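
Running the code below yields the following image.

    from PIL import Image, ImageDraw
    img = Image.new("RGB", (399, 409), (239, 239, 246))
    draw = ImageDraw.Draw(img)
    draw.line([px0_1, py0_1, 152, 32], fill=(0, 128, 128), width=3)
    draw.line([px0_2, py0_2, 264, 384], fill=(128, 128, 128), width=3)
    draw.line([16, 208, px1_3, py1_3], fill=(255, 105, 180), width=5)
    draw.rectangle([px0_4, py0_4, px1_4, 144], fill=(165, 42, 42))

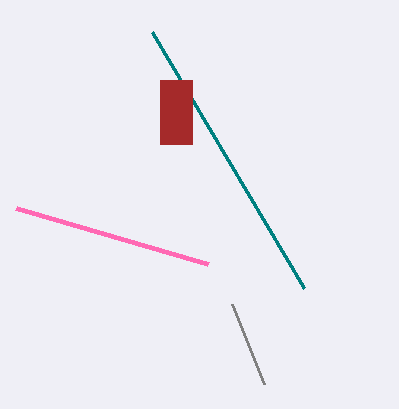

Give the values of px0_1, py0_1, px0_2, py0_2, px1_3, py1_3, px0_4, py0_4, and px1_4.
px0_1 = 304; py0_1 = 288; px0_2 = 232; py0_2 = 304; px1_3 = 208; py1_3 = 264; px0_4 = 160; py0_4 = 80; px1_4 = 192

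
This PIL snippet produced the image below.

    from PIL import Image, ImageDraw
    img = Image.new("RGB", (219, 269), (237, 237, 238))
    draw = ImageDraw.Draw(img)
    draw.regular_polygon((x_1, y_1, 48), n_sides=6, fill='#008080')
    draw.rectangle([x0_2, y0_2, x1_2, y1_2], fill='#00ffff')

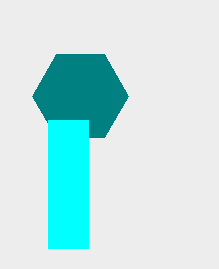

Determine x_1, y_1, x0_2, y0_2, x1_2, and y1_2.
x_1 = 80
y_1 = 96
x0_2 = 48
y0_2 = 120
x1_2 = 88
y1_2 = 248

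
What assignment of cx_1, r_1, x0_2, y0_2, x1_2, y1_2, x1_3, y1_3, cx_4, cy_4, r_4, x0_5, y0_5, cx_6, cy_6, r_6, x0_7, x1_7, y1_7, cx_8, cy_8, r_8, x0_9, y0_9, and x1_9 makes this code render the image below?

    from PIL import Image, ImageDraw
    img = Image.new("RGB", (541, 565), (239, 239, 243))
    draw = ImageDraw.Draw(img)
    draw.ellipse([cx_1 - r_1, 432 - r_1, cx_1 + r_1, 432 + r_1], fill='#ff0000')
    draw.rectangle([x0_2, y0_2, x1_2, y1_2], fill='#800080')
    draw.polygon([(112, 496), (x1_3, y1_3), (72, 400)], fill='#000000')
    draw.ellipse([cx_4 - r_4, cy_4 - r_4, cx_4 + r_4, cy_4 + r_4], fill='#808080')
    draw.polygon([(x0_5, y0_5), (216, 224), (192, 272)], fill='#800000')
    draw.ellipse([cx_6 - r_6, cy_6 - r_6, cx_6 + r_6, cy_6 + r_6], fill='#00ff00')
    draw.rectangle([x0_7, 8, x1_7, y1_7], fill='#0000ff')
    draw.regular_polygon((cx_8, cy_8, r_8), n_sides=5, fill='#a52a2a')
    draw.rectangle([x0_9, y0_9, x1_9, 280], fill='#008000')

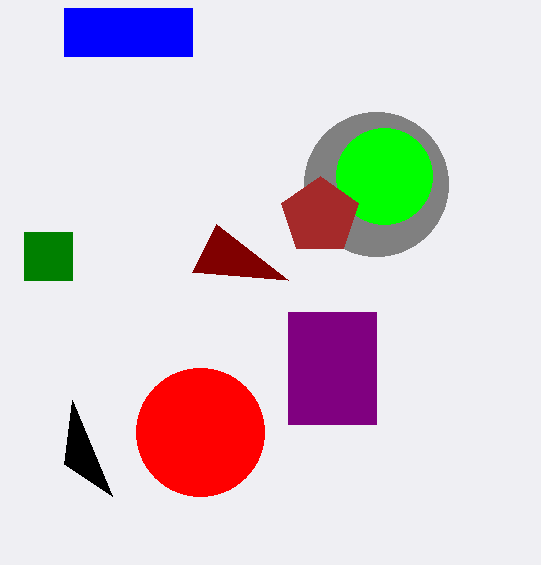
cx_1 = 200, r_1 = 64, x0_2 = 288, y0_2 = 312, x1_2 = 376, y1_2 = 424, x1_3 = 64, y1_3 = 464, cx_4 = 376, cy_4 = 184, r_4 = 72, x0_5 = 288, y0_5 = 280, cx_6 = 384, cy_6 = 176, r_6 = 48, x0_7 = 64, x1_7 = 192, y1_7 = 56, cx_8 = 320, cy_8 = 216, r_8 = 40, x0_9 = 24, y0_9 = 232, x1_9 = 72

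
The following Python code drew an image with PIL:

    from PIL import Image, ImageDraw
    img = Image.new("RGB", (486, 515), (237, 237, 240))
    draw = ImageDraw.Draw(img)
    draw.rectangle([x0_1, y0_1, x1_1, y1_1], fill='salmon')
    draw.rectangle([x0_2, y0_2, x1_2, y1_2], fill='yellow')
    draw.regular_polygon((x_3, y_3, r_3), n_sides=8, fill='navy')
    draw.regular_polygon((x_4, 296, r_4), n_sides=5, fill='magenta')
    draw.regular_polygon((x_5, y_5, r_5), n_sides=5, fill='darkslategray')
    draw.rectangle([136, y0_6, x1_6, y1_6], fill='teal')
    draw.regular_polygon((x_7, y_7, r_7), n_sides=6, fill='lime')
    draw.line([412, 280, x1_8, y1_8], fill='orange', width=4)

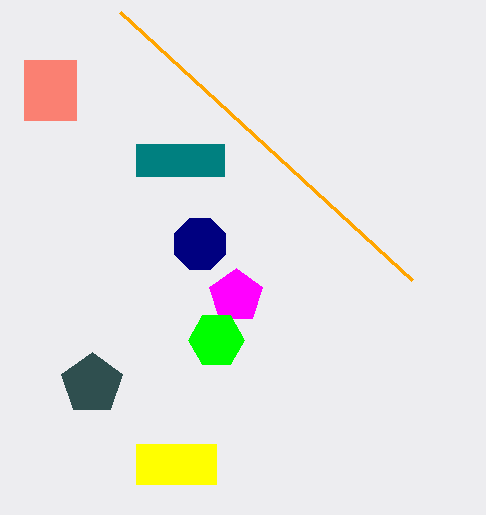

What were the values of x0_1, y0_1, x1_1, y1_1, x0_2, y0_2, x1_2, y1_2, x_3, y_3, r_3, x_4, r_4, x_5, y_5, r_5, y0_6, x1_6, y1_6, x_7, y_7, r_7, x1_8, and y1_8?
x0_1 = 24
y0_1 = 60
x1_1 = 76
y1_1 = 120
x0_2 = 136
y0_2 = 444
x1_2 = 216
y1_2 = 484
x_3 = 200
y_3 = 244
r_3 = 28
x_4 = 236
r_4 = 28
x_5 = 92
y_5 = 384
r_5 = 32
y0_6 = 144
x1_6 = 224
y1_6 = 176
x_7 = 216
y_7 = 340
r_7 = 28
x1_8 = 120
y1_8 = 12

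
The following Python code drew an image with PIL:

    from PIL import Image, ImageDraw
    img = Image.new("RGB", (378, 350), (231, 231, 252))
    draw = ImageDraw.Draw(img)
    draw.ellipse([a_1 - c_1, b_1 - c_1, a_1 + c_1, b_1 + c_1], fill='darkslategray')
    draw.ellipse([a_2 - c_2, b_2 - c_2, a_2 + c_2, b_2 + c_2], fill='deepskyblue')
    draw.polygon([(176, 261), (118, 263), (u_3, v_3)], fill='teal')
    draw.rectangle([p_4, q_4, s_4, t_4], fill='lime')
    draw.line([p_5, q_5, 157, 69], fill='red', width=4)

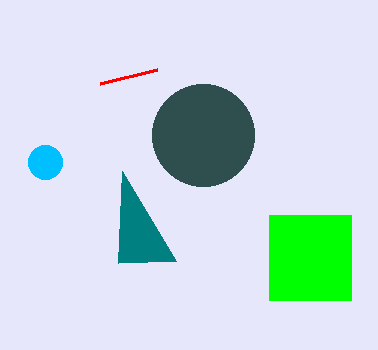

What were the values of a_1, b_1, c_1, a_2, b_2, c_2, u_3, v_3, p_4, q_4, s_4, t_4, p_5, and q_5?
a_1 = 203; b_1 = 135; c_1 = 51; a_2 = 45; b_2 = 162; c_2 = 17; u_3 = 122; v_3 = 171; p_4 = 269; q_4 = 215; s_4 = 351; t_4 = 300; p_5 = 100; q_5 = 83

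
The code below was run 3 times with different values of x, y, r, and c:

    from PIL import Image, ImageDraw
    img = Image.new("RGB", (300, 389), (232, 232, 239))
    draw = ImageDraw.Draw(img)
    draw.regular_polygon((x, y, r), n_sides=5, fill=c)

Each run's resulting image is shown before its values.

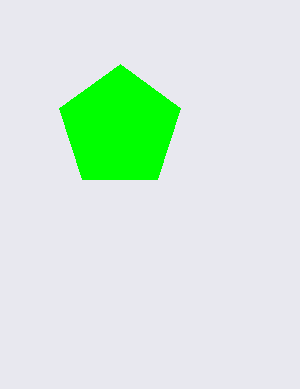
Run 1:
x = 120, y = 128, r = 64, c = 'lime'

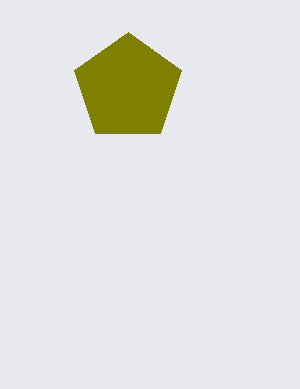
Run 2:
x = 128; y = 88; r = 56; c = 'olive'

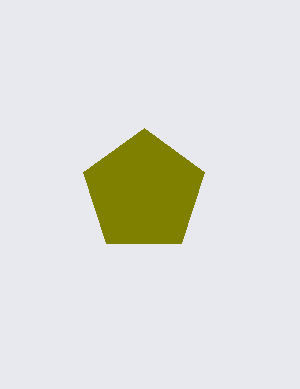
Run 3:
x = 144
y = 192
r = 64
c = 'olive'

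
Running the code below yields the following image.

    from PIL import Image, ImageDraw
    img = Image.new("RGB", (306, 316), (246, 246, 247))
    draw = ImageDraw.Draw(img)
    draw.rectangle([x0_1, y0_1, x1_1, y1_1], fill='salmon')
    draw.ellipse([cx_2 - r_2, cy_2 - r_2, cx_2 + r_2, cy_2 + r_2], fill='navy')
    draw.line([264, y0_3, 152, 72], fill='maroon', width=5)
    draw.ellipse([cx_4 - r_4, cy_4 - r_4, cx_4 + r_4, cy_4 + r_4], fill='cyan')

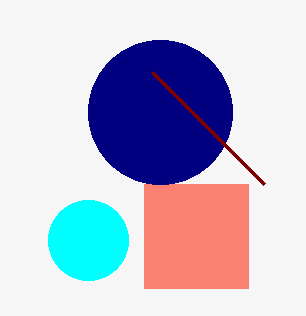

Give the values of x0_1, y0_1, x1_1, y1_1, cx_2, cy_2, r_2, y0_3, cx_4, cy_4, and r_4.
x0_1 = 144, y0_1 = 184, x1_1 = 248, y1_1 = 288, cx_2 = 160, cy_2 = 112, r_2 = 72, y0_3 = 184, cx_4 = 88, cy_4 = 240, r_4 = 40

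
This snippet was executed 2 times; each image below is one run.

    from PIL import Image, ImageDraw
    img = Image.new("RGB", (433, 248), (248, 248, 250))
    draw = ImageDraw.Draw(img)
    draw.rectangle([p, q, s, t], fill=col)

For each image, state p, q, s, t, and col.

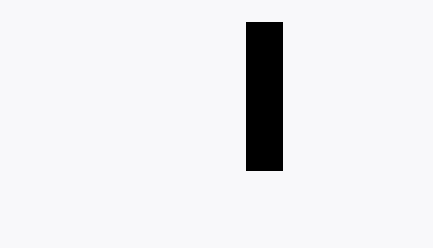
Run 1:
p = 246; q = 22; s = 282; t = 170; col = 'black'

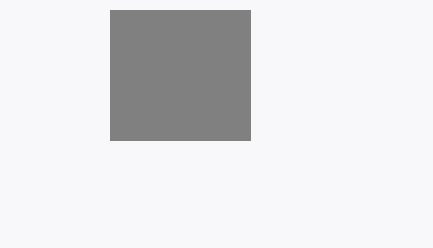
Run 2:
p = 110
q = 10
s = 250
t = 140
col = 'gray'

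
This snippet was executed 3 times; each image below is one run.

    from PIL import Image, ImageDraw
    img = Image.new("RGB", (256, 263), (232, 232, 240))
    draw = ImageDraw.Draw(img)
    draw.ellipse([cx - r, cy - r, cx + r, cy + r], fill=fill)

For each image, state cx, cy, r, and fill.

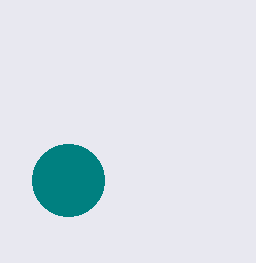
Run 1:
cx = 68, cy = 180, r = 36, fill = 'teal'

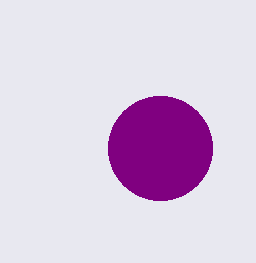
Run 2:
cx = 160; cy = 148; r = 52; fill = 'purple'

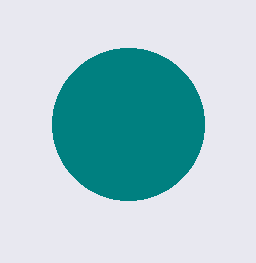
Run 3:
cx = 128
cy = 124
r = 76
fill = 'teal'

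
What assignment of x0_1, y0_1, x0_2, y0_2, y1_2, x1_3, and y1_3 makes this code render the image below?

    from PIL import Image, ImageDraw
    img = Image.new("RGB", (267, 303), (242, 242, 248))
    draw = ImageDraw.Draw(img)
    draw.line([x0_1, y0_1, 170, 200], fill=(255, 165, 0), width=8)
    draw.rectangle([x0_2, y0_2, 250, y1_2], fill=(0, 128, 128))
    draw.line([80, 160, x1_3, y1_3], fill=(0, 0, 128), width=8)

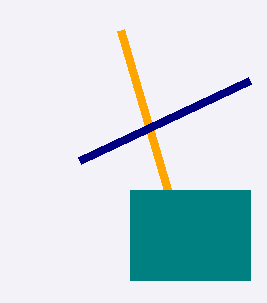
x0_1 = 120, y0_1 = 30, x0_2 = 130, y0_2 = 190, y1_2 = 280, x1_3 = 250, y1_3 = 80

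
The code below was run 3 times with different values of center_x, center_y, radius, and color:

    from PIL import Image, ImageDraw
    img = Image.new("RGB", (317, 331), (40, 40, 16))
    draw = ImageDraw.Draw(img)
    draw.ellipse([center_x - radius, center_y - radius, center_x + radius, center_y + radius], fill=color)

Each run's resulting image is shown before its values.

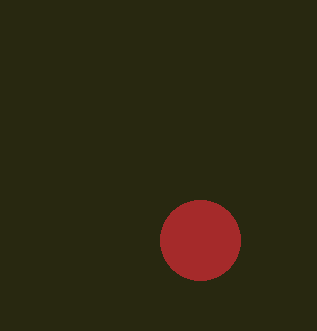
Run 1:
center_x = 200
center_y = 240
radius = 40
color = 'brown'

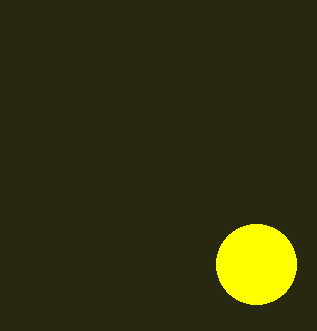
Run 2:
center_x = 256, center_y = 264, radius = 40, color = 'yellow'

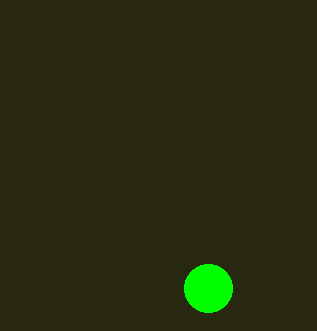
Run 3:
center_x = 208; center_y = 288; radius = 24; color = 'lime'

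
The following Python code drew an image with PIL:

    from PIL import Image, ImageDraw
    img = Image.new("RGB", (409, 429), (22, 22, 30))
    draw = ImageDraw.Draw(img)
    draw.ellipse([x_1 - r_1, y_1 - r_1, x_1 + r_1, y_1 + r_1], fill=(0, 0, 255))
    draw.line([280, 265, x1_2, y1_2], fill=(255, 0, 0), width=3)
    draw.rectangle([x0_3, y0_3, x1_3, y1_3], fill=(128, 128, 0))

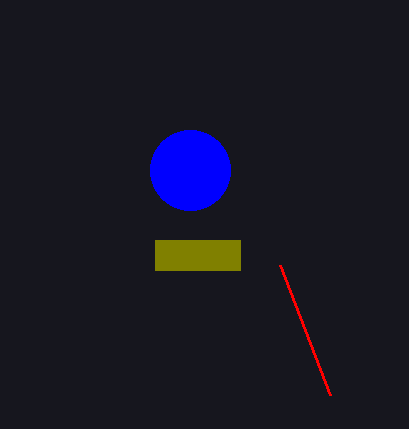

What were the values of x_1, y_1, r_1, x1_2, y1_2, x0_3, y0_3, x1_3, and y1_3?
x_1 = 190
y_1 = 170
r_1 = 40
x1_2 = 330
y1_2 = 395
x0_3 = 155
y0_3 = 240
x1_3 = 240
y1_3 = 270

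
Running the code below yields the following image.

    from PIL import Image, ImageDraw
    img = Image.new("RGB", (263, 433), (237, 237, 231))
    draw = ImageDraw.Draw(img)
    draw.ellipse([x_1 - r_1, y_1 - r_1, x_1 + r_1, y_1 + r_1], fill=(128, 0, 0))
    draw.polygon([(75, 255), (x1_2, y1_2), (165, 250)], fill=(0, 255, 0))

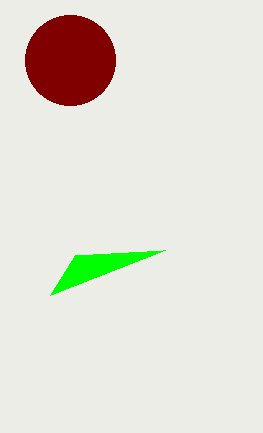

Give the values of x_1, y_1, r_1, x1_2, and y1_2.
x_1 = 70
y_1 = 60
r_1 = 45
x1_2 = 50
y1_2 = 295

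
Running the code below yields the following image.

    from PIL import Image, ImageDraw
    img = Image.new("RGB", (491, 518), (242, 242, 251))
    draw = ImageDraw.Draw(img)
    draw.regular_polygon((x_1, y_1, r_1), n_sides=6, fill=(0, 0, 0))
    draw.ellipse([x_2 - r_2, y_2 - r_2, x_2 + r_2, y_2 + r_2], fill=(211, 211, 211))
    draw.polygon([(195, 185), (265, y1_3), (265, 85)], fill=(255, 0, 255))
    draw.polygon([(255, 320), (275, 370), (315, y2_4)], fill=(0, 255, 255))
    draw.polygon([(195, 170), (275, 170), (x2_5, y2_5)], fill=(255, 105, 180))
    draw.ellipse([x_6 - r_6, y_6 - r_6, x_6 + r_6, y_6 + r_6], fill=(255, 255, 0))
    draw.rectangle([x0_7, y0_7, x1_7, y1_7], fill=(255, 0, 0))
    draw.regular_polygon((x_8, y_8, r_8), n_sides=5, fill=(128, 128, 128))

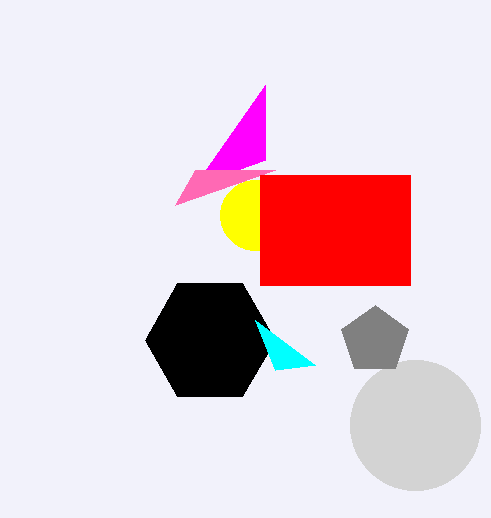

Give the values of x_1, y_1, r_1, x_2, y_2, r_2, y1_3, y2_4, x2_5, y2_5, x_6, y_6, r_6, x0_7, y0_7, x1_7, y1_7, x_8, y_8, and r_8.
x_1 = 210
y_1 = 340
r_1 = 65
x_2 = 415
y_2 = 425
r_2 = 65
y1_3 = 160
y2_4 = 365
x2_5 = 175
y2_5 = 205
x_6 = 255
y_6 = 215
r_6 = 35
x0_7 = 260
y0_7 = 175
x1_7 = 410
y1_7 = 285
x_8 = 375
y_8 = 340
r_8 = 35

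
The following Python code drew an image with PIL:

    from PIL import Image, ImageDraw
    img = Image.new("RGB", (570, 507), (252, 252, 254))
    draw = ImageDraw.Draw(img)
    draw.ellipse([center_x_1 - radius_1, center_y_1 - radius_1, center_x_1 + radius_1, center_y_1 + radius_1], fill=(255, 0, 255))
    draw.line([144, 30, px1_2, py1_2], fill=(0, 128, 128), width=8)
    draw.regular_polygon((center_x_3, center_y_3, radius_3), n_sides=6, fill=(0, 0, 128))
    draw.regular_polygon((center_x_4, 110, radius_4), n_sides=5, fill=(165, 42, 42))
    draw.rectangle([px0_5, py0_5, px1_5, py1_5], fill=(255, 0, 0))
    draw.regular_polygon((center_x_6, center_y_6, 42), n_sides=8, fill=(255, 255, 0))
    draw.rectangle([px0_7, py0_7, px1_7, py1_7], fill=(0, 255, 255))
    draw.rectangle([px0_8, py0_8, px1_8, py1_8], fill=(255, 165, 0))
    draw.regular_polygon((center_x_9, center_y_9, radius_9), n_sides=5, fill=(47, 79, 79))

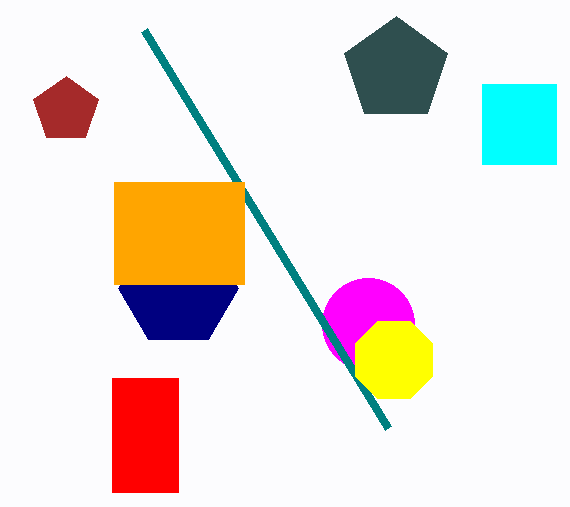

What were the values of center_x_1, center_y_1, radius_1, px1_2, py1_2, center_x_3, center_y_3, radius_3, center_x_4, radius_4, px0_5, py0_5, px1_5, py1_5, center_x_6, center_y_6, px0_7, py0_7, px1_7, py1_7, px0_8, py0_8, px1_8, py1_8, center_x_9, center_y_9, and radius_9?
center_x_1 = 368, center_y_1 = 324, radius_1 = 46, px1_2 = 388, py1_2 = 428, center_x_3 = 178, center_y_3 = 288, radius_3 = 60, center_x_4 = 66, radius_4 = 34, px0_5 = 112, py0_5 = 378, px1_5 = 178, py1_5 = 492, center_x_6 = 394, center_y_6 = 360, px0_7 = 482, py0_7 = 84, px1_7 = 556, py1_7 = 164, px0_8 = 114, py0_8 = 182, px1_8 = 244, py1_8 = 284, center_x_9 = 396, center_y_9 = 70, radius_9 = 54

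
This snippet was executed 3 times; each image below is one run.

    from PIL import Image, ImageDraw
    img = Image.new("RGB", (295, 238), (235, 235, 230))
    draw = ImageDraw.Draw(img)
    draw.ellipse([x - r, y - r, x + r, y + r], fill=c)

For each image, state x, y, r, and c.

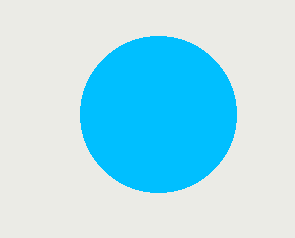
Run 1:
x = 158; y = 114; r = 78; c = 'deepskyblue'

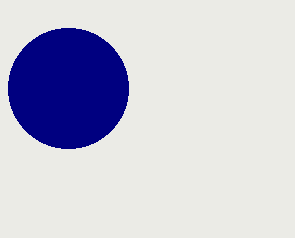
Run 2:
x = 68; y = 88; r = 60; c = 'navy'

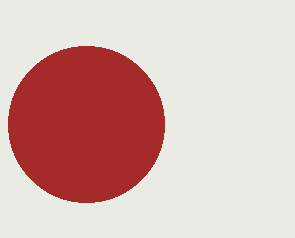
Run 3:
x = 86, y = 124, r = 78, c = 'brown'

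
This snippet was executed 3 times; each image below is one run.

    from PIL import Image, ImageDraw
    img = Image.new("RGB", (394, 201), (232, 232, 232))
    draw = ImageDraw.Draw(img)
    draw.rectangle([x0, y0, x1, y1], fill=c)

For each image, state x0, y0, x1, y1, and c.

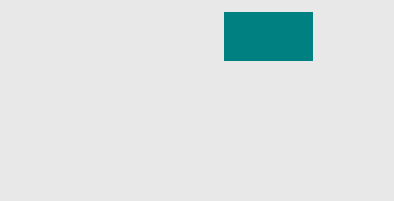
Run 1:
x0 = 224; y0 = 12; x1 = 312; y1 = 60; c = 'teal'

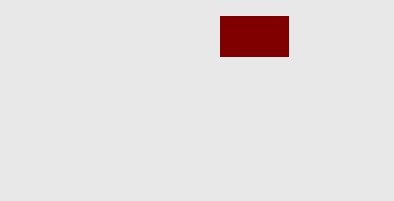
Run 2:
x0 = 220
y0 = 16
x1 = 288
y1 = 56
c = 'maroon'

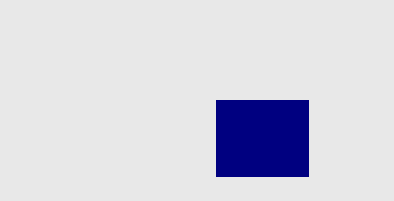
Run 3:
x0 = 216; y0 = 100; x1 = 308; y1 = 176; c = 'navy'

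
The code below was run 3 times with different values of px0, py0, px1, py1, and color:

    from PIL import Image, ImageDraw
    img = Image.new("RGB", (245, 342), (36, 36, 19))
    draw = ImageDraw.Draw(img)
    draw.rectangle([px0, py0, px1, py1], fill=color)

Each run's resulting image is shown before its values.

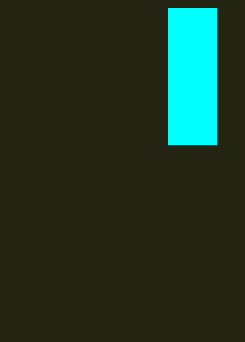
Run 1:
px0 = 168; py0 = 8; px1 = 216; py1 = 144; color = 'cyan'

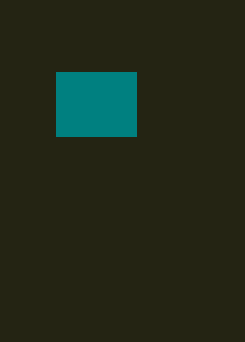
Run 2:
px0 = 56, py0 = 72, px1 = 136, py1 = 136, color = 'teal'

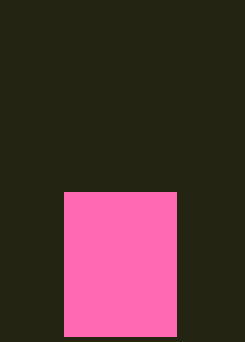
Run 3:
px0 = 64
py0 = 192
px1 = 176
py1 = 336
color = 'hotpink'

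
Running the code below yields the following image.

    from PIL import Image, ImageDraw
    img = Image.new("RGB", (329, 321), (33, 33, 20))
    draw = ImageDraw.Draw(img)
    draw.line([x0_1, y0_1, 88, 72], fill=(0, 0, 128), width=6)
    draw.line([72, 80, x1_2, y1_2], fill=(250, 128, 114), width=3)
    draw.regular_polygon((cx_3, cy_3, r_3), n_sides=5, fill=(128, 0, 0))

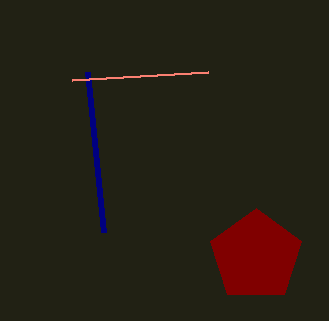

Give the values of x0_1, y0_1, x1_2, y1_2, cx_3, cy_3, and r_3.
x0_1 = 104; y0_1 = 232; x1_2 = 208; y1_2 = 72; cx_3 = 256; cy_3 = 256; r_3 = 48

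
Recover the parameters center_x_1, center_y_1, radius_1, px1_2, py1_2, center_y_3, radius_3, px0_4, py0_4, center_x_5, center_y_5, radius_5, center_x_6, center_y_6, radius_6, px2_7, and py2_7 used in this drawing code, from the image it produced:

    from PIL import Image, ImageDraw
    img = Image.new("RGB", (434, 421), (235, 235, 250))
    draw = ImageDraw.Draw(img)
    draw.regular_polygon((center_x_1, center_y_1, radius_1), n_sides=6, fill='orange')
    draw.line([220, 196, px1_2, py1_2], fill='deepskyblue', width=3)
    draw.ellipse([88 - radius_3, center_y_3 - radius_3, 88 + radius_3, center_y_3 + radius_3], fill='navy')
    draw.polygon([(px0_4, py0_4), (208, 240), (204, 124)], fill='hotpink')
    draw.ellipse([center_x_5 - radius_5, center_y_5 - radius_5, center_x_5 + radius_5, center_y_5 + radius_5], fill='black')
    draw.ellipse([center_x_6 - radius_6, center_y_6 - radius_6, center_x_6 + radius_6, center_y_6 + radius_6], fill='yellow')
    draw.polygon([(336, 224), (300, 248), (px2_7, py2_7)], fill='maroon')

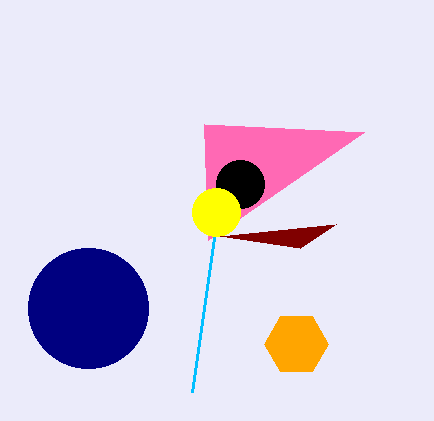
center_x_1 = 296; center_y_1 = 344; radius_1 = 32; px1_2 = 192; py1_2 = 392; center_y_3 = 308; radius_3 = 60; px0_4 = 364; py0_4 = 132; center_x_5 = 240; center_y_5 = 184; radius_5 = 24; center_x_6 = 216; center_y_6 = 212; radius_6 = 24; px2_7 = 220; py2_7 = 236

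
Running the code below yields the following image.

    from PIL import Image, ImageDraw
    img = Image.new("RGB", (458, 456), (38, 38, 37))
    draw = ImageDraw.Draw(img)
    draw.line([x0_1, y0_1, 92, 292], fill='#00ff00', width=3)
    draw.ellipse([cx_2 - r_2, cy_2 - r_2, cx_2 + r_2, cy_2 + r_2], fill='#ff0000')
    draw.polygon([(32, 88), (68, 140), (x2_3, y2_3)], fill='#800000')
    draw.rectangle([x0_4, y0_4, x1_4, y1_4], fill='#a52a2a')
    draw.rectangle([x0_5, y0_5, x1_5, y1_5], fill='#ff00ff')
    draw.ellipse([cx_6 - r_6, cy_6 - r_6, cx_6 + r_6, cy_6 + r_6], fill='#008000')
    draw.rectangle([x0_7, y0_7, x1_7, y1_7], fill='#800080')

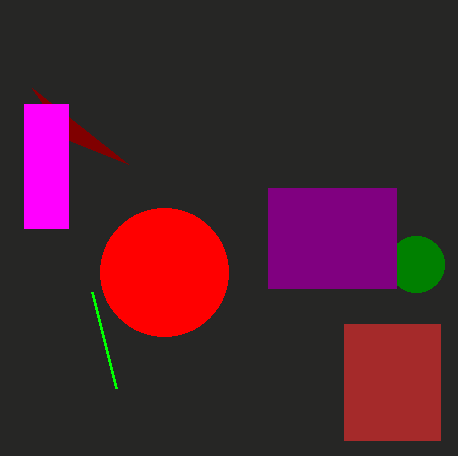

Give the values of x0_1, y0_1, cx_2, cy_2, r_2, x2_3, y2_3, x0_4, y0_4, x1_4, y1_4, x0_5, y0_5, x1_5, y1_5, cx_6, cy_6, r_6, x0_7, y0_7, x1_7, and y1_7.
x0_1 = 116; y0_1 = 388; cx_2 = 164; cy_2 = 272; r_2 = 64; x2_3 = 128; y2_3 = 164; x0_4 = 344; y0_4 = 324; x1_4 = 440; y1_4 = 440; x0_5 = 24; y0_5 = 104; x1_5 = 68; y1_5 = 228; cx_6 = 416; cy_6 = 264; r_6 = 28; x0_7 = 268; y0_7 = 188; x1_7 = 396; y1_7 = 288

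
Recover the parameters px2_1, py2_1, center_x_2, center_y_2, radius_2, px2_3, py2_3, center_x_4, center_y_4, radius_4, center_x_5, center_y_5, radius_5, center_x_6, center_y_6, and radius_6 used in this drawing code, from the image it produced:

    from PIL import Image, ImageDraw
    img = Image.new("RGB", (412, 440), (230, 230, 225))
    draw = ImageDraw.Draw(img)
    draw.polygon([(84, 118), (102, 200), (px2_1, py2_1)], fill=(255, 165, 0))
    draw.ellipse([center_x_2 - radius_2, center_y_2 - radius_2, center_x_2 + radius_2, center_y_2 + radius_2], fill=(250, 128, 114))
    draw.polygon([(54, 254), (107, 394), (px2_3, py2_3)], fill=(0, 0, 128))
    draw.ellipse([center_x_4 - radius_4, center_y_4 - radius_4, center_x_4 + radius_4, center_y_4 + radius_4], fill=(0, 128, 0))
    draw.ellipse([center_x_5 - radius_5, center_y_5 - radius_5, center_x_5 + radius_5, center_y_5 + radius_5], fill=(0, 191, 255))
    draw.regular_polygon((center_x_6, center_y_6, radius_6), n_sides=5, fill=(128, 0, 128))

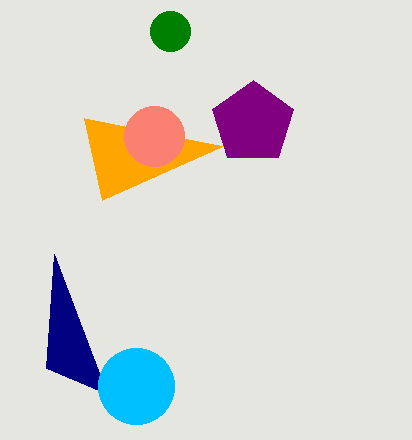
px2_1 = 223; py2_1 = 146; center_x_2 = 154; center_y_2 = 136; radius_2 = 30; px2_3 = 46; py2_3 = 368; center_x_4 = 170; center_y_4 = 31; radius_4 = 20; center_x_5 = 136; center_y_5 = 386; radius_5 = 38; center_x_6 = 253; center_y_6 = 123; radius_6 = 43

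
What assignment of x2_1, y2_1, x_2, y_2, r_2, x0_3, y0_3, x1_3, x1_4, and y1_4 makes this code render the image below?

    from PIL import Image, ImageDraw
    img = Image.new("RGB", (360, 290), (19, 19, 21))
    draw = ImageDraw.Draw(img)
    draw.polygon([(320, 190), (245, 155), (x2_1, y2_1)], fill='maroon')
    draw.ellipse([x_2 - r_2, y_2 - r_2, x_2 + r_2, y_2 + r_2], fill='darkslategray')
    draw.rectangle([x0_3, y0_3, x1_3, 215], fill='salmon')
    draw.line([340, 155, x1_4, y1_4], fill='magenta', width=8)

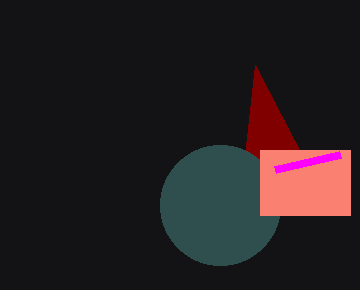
x2_1 = 255
y2_1 = 65
x_2 = 220
y_2 = 205
r_2 = 60
x0_3 = 260
y0_3 = 150
x1_3 = 350
x1_4 = 275
y1_4 = 170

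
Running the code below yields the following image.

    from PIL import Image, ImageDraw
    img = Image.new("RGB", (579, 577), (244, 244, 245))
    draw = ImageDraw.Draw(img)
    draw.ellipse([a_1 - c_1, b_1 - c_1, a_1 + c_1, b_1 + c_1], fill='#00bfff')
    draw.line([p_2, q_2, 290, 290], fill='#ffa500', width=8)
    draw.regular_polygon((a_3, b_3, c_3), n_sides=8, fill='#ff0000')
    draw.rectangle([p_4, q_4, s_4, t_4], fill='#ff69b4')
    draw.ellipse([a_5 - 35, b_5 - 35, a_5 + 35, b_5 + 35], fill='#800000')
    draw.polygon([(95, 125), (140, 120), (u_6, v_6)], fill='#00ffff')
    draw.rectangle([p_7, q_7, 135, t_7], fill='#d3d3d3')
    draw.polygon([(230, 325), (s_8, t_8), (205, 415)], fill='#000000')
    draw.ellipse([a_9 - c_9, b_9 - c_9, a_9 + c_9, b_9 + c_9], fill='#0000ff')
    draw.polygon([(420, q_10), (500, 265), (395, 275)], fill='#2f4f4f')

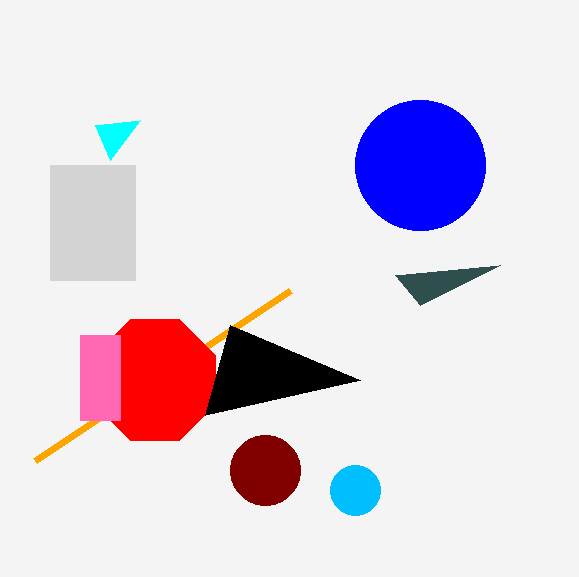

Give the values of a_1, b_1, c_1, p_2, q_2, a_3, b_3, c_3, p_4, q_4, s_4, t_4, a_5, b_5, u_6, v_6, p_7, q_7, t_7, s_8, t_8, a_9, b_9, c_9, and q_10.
a_1 = 355
b_1 = 490
c_1 = 25
p_2 = 35
q_2 = 460
a_3 = 155
b_3 = 380
c_3 = 65
p_4 = 80
q_4 = 335
s_4 = 120
t_4 = 420
a_5 = 265
b_5 = 470
u_6 = 110
v_6 = 160
p_7 = 50
q_7 = 165
t_7 = 280
s_8 = 360
t_8 = 380
a_9 = 420
b_9 = 165
c_9 = 65
q_10 = 305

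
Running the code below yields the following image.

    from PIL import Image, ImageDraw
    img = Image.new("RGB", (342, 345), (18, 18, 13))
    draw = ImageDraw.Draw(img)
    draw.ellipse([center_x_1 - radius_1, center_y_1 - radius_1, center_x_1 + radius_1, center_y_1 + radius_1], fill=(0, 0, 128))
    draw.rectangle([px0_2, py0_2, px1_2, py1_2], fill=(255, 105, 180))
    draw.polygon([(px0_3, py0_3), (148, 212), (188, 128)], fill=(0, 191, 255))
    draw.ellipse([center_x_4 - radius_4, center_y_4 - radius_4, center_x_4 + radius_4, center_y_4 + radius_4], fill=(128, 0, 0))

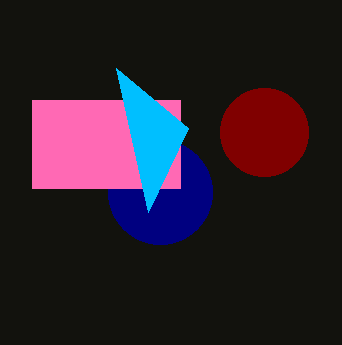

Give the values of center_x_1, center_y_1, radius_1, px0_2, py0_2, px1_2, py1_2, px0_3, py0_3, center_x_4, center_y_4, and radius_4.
center_x_1 = 160, center_y_1 = 192, radius_1 = 52, px0_2 = 32, py0_2 = 100, px1_2 = 180, py1_2 = 188, px0_3 = 116, py0_3 = 68, center_x_4 = 264, center_y_4 = 132, radius_4 = 44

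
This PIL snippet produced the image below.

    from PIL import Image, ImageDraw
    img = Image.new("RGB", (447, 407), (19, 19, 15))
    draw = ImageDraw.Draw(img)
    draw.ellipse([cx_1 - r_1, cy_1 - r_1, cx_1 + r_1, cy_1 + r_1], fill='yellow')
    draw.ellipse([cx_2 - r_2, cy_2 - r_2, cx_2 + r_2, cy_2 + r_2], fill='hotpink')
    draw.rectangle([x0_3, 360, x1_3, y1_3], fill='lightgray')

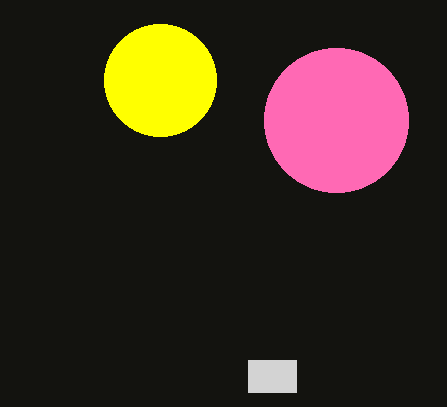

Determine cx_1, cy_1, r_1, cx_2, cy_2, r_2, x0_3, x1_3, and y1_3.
cx_1 = 160, cy_1 = 80, r_1 = 56, cx_2 = 336, cy_2 = 120, r_2 = 72, x0_3 = 248, x1_3 = 296, y1_3 = 392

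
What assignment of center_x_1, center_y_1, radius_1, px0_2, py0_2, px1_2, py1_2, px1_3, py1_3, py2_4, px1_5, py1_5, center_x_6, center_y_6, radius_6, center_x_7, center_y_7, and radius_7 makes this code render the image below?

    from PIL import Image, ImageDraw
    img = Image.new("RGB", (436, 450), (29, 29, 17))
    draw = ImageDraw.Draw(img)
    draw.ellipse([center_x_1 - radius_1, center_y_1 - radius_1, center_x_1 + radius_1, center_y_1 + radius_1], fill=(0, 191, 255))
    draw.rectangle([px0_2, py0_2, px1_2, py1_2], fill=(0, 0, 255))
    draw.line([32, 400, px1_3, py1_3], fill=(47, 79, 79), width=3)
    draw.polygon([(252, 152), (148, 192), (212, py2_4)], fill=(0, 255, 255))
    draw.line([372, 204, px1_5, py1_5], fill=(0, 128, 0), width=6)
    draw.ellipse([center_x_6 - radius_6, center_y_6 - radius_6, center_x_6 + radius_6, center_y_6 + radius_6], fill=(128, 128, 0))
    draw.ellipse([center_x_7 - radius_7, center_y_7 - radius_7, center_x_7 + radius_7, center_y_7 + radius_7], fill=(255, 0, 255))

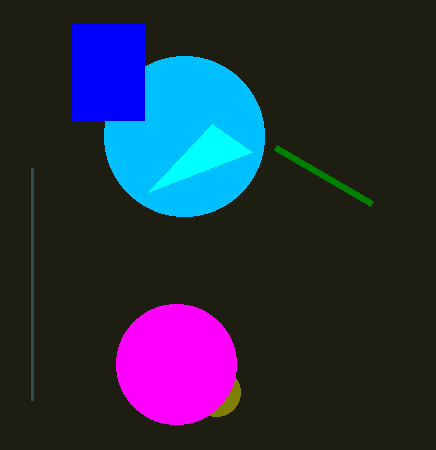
center_x_1 = 184
center_y_1 = 136
radius_1 = 80
px0_2 = 72
py0_2 = 24
px1_2 = 144
py1_2 = 120
px1_3 = 32
py1_3 = 168
py2_4 = 124
px1_5 = 276
py1_5 = 148
center_x_6 = 216
center_y_6 = 392
radius_6 = 24
center_x_7 = 176
center_y_7 = 364
radius_7 = 60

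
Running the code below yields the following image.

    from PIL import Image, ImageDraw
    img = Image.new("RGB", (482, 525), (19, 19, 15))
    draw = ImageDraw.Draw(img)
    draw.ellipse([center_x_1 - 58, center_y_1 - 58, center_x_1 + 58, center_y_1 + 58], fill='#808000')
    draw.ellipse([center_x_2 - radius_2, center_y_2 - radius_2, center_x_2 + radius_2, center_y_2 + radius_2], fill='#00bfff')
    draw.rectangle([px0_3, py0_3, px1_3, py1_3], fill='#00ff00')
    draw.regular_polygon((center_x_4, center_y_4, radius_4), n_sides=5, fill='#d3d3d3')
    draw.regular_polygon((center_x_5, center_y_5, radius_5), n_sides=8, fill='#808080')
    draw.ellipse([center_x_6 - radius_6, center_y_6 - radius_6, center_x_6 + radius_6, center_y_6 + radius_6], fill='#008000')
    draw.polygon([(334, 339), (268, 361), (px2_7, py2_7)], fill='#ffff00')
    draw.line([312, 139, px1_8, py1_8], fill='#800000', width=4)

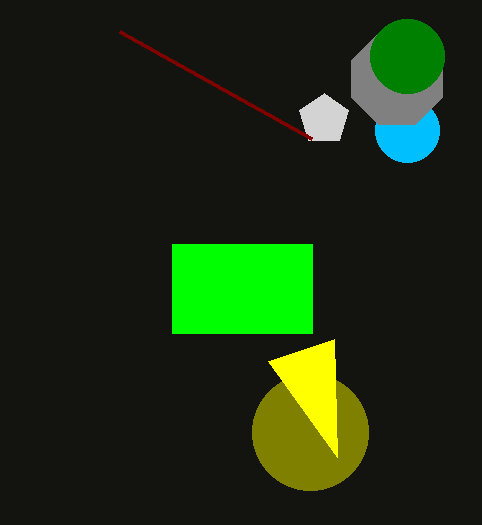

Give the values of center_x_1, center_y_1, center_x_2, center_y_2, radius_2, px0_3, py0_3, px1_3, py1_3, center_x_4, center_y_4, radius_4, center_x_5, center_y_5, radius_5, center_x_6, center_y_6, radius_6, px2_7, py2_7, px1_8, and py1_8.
center_x_1 = 310; center_y_1 = 432; center_x_2 = 407; center_y_2 = 130; radius_2 = 32; px0_3 = 172; py0_3 = 244; px1_3 = 312; py1_3 = 333; center_x_4 = 324; center_y_4 = 119; radius_4 = 26; center_x_5 = 397; center_y_5 = 79; radius_5 = 49; center_x_6 = 407; center_y_6 = 56; radius_6 = 37; px2_7 = 337; py2_7 = 457; px1_8 = 120; py1_8 = 32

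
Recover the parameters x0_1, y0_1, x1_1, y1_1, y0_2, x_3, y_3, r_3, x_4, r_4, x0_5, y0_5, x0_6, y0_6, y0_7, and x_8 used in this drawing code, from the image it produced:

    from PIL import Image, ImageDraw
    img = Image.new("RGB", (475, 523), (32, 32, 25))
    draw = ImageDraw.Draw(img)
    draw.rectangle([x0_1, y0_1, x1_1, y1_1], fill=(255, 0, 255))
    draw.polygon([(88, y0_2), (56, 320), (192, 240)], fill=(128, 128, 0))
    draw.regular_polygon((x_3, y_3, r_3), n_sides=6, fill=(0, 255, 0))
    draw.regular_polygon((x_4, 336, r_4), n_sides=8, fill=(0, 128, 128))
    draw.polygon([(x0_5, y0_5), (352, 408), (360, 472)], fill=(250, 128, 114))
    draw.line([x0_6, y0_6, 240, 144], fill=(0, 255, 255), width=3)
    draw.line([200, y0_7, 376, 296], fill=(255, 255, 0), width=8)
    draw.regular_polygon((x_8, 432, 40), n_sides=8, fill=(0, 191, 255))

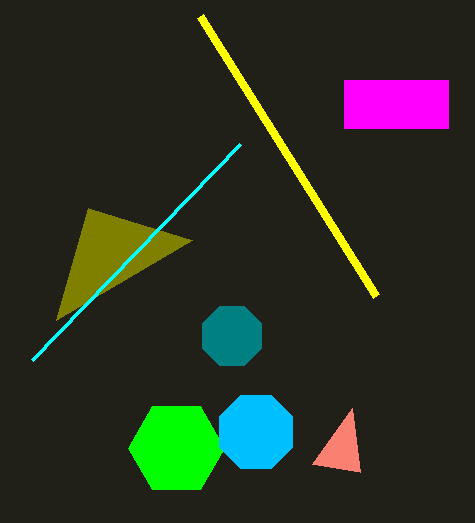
x0_1 = 344; y0_1 = 80; x1_1 = 448; y1_1 = 128; y0_2 = 208; x_3 = 176; y_3 = 448; r_3 = 48; x_4 = 232; r_4 = 32; x0_5 = 312; y0_5 = 464; x0_6 = 32; y0_6 = 360; y0_7 = 16; x_8 = 256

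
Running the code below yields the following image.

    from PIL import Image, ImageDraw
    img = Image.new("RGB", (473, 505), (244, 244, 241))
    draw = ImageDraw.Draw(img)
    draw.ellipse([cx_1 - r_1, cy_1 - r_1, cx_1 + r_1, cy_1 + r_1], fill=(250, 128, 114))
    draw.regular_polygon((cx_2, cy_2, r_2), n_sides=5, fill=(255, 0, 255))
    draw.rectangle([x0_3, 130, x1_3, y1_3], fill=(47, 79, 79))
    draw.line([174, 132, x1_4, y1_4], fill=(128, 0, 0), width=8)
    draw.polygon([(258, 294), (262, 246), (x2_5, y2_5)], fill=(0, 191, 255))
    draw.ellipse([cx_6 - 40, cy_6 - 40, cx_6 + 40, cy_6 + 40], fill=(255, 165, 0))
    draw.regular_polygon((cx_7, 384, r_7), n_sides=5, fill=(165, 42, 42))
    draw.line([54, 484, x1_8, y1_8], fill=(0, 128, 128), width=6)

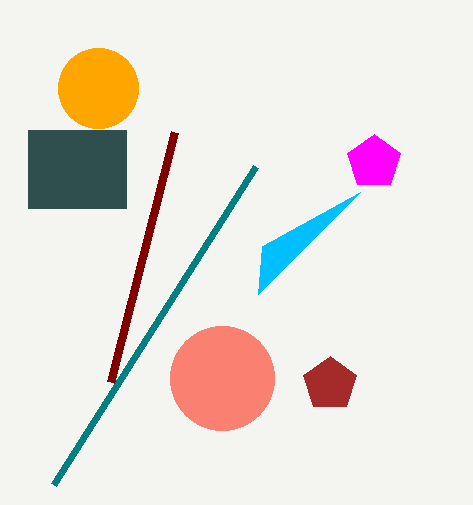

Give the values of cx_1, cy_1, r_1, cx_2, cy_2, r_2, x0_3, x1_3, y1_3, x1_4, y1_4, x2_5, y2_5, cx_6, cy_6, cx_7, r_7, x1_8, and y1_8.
cx_1 = 222
cy_1 = 378
r_1 = 52
cx_2 = 374
cy_2 = 162
r_2 = 28
x0_3 = 28
x1_3 = 126
y1_3 = 208
x1_4 = 110
y1_4 = 382
x2_5 = 360
y2_5 = 192
cx_6 = 98
cy_6 = 88
cx_7 = 330
r_7 = 28
x1_8 = 256
y1_8 = 166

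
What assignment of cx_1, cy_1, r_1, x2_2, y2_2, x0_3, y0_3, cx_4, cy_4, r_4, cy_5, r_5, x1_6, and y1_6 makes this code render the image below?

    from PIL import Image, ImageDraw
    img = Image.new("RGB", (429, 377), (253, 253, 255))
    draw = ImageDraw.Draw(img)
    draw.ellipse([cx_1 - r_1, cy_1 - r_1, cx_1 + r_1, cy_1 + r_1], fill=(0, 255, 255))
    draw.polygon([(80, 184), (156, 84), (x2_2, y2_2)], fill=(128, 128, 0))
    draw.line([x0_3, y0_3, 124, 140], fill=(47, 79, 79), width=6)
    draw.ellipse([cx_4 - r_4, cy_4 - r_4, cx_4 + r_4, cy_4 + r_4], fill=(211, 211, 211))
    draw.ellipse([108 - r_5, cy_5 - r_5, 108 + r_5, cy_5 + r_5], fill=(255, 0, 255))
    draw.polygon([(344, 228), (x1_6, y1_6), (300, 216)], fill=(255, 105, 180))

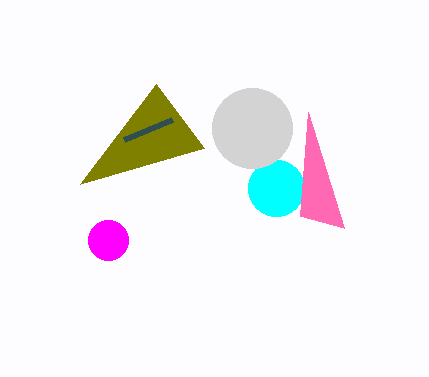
cx_1 = 276; cy_1 = 188; r_1 = 28; x2_2 = 204; y2_2 = 148; x0_3 = 172; y0_3 = 120; cx_4 = 252; cy_4 = 128; r_4 = 40; cy_5 = 240; r_5 = 20; x1_6 = 308; y1_6 = 112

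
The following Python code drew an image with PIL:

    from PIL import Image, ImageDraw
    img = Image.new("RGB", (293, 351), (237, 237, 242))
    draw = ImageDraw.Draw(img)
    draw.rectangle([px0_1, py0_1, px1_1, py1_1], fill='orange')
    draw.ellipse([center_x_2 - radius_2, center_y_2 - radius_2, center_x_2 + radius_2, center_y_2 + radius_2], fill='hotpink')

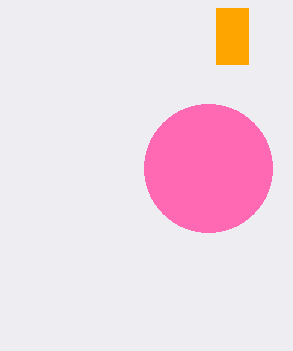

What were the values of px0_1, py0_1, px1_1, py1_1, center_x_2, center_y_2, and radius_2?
px0_1 = 216, py0_1 = 8, px1_1 = 248, py1_1 = 64, center_x_2 = 208, center_y_2 = 168, radius_2 = 64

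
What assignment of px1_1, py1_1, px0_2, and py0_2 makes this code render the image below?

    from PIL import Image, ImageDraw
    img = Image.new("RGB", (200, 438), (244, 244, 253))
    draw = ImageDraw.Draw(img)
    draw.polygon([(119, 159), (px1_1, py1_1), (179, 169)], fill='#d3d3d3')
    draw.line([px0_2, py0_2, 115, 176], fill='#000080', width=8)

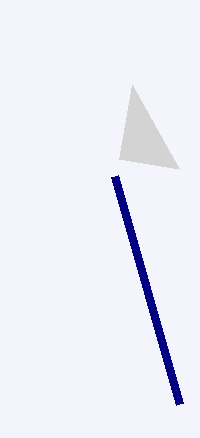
px1_1 = 132
py1_1 = 85
px0_2 = 180
py0_2 = 404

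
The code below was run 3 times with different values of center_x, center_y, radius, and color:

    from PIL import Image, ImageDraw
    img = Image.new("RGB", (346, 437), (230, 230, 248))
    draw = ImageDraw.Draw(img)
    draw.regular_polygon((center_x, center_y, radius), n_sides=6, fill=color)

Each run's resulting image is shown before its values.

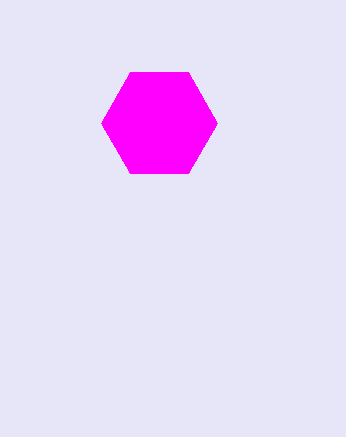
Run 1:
center_x = 159; center_y = 123; radius = 58; color = 'magenta'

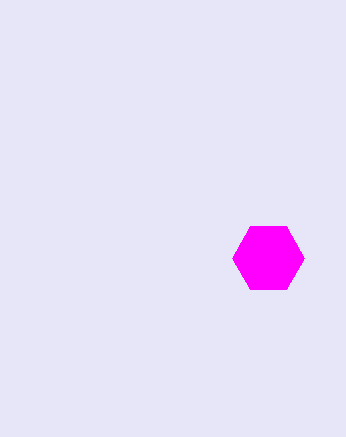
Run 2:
center_x = 268, center_y = 258, radius = 36, color = 'magenta'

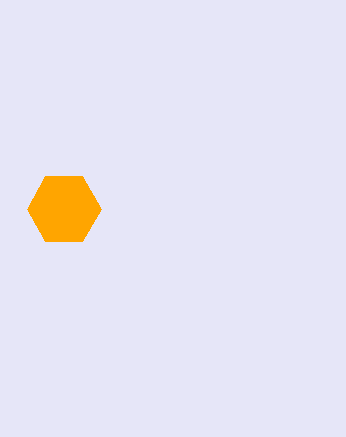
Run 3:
center_x = 64
center_y = 209
radius = 37
color = 'orange'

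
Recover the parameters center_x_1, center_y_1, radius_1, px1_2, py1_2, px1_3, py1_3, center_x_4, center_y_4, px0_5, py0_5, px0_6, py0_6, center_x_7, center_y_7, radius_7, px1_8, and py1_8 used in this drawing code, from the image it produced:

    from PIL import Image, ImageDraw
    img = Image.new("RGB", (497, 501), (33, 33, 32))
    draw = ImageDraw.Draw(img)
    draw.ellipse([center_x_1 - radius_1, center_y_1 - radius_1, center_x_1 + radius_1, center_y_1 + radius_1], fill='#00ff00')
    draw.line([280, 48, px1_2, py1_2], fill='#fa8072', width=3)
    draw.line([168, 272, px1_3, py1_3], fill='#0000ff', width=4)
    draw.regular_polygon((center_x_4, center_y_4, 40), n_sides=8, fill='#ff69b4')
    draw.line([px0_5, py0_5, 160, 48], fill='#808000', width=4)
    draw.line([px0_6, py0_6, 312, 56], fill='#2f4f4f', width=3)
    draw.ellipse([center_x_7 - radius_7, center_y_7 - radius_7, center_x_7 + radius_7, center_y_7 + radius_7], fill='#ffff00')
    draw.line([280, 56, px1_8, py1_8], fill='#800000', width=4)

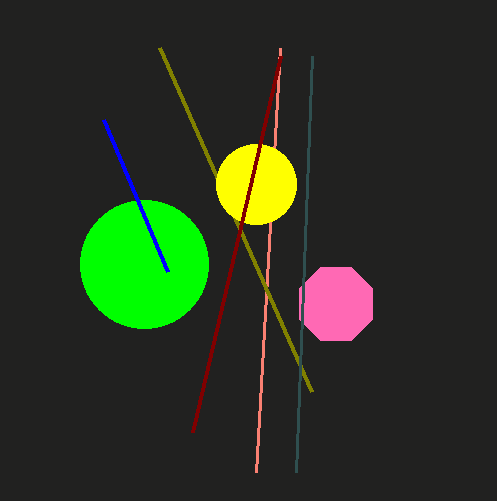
center_x_1 = 144
center_y_1 = 264
radius_1 = 64
px1_2 = 256
py1_2 = 472
px1_3 = 104
py1_3 = 120
center_x_4 = 336
center_y_4 = 304
px0_5 = 312
py0_5 = 392
px0_6 = 296
py0_6 = 472
center_x_7 = 256
center_y_7 = 184
radius_7 = 40
px1_8 = 192
py1_8 = 432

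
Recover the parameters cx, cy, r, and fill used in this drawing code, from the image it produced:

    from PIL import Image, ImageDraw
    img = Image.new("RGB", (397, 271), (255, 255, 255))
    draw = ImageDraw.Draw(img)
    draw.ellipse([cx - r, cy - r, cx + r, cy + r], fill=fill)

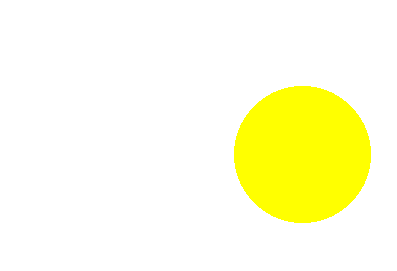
cx = 302
cy = 154
r = 68
fill = 'yellow'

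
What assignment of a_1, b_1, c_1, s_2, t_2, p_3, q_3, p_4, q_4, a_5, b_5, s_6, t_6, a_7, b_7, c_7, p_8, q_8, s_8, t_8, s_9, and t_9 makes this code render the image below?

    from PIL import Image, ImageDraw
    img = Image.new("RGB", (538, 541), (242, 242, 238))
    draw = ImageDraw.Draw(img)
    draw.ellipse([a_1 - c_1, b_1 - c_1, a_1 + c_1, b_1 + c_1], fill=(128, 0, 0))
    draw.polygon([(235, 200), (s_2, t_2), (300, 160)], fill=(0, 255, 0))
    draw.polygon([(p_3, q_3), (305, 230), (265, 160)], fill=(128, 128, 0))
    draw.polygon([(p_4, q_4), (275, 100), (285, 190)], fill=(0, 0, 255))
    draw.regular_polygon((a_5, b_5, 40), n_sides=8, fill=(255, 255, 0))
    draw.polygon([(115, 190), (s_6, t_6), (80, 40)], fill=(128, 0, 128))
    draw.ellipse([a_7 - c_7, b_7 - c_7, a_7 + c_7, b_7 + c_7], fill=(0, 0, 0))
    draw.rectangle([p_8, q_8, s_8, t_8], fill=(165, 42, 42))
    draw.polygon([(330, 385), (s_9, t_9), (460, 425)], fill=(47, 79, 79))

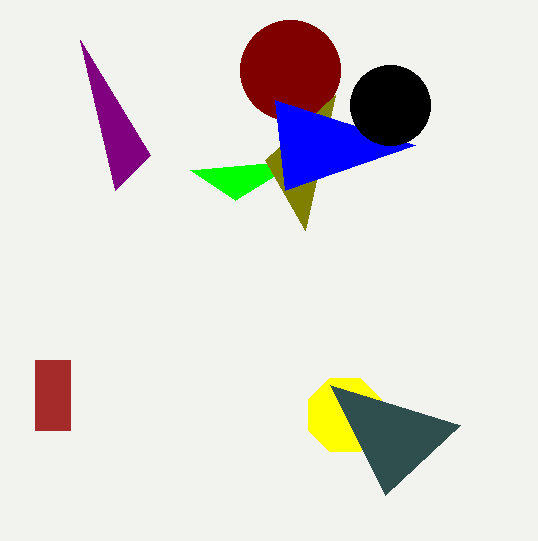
a_1 = 290; b_1 = 70; c_1 = 50; s_2 = 190; t_2 = 170; p_3 = 335; q_3 = 95; p_4 = 415; q_4 = 145; a_5 = 345; b_5 = 415; s_6 = 150; t_6 = 155; a_7 = 390; b_7 = 105; c_7 = 40; p_8 = 35; q_8 = 360; s_8 = 70; t_8 = 430; s_9 = 385; t_9 = 495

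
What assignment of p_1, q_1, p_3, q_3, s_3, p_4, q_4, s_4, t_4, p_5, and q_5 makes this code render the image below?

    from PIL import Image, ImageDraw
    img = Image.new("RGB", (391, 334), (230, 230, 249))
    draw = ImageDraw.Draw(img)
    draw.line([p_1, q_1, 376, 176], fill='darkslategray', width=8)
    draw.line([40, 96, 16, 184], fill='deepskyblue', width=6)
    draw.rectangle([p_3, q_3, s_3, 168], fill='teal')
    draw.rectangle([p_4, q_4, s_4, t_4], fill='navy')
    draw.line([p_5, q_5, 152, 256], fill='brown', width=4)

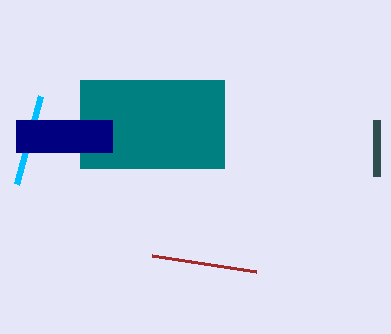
p_1 = 376, q_1 = 120, p_3 = 80, q_3 = 80, s_3 = 224, p_4 = 16, q_4 = 120, s_4 = 112, t_4 = 152, p_5 = 256, q_5 = 272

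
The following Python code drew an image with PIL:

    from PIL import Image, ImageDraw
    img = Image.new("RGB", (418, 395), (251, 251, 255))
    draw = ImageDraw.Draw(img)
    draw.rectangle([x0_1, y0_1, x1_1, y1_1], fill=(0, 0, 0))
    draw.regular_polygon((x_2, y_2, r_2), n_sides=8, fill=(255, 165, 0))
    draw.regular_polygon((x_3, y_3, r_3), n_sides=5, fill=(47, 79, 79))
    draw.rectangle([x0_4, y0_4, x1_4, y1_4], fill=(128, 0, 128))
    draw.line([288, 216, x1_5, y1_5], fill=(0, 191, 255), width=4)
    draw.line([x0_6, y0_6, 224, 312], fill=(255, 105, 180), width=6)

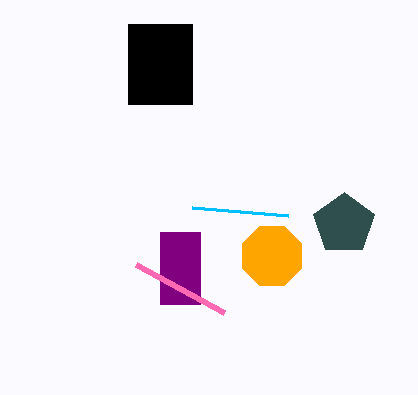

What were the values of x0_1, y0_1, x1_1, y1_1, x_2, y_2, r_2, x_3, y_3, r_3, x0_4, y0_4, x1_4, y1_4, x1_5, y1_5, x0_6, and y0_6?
x0_1 = 128; y0_1 = 24; x1_1 = 192; y1_1 = 104; x_2 = 272; y_2 = 256; r_2 = 32; x_3 = 344; y_3 = 224; r_3 = 32; x0_4 = 160; y0_4 = 232; x1_4 = 200; y1_4 = 304; x1_5 = 192; y1_5 = 208; x0_6 = 136; y0_6 = 264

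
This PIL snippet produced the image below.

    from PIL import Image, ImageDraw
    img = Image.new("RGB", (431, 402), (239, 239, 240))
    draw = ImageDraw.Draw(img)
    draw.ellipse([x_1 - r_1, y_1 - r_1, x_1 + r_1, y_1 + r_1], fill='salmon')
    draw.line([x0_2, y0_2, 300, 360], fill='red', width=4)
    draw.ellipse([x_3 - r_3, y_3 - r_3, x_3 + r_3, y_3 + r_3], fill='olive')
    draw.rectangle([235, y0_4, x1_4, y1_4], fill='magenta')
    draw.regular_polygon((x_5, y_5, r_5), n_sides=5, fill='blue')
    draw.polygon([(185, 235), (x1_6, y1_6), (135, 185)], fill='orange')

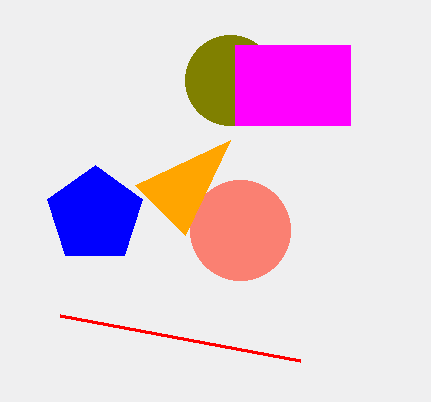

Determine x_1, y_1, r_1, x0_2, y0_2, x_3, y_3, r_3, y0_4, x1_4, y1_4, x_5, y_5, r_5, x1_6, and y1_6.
x_1 = 240; y_1 = 230; r_1 = 50; x0_2 = 60; y0_2 = 315; x_3 = 230; y_3 = 80; r_3 = 45; y0_4 = 45; x1_4 = 350; y1_4 = 125; x_5 = 95; y_5 = 215; r_5 = 50; x1_6 = 230; y1_6 = 140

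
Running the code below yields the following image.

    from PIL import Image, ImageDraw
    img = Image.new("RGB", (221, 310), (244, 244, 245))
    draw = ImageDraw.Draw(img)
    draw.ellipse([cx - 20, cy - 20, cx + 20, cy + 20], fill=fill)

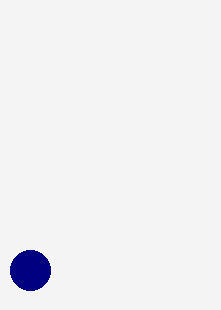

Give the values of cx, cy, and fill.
cx = 30, cy = 270, fill = 'navy'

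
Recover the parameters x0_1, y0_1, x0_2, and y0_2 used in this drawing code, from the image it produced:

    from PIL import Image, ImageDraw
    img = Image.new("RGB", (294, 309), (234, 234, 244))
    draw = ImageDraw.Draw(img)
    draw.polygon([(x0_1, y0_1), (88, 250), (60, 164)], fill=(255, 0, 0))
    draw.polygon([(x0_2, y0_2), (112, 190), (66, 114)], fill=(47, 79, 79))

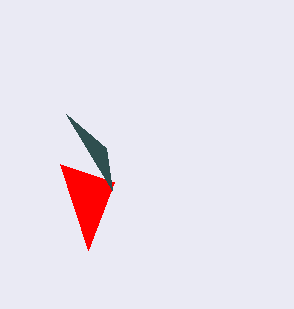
x0_1 = 114; y0_1 = 182; x0_2 = 106; y0_2 = 148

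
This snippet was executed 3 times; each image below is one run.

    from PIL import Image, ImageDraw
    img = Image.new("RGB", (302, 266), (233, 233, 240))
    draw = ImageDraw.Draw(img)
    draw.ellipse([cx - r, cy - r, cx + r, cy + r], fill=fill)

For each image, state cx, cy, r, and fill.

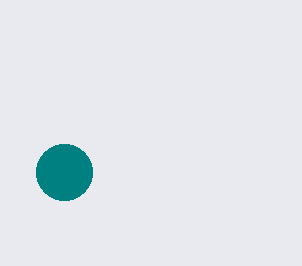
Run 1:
cx = 64
cy = 172
r = 28
fill = 'teal'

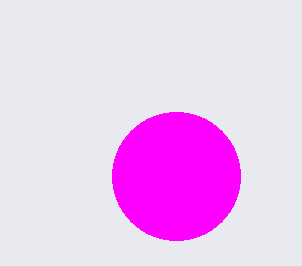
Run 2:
cx = 176; cy = 176; r = 64; fill = 'magenta'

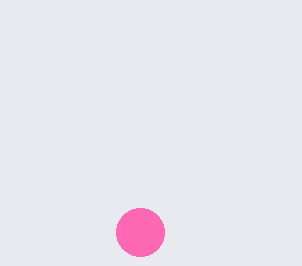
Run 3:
cx = 140
cy = 232
r = 24
fill = 'hotpink'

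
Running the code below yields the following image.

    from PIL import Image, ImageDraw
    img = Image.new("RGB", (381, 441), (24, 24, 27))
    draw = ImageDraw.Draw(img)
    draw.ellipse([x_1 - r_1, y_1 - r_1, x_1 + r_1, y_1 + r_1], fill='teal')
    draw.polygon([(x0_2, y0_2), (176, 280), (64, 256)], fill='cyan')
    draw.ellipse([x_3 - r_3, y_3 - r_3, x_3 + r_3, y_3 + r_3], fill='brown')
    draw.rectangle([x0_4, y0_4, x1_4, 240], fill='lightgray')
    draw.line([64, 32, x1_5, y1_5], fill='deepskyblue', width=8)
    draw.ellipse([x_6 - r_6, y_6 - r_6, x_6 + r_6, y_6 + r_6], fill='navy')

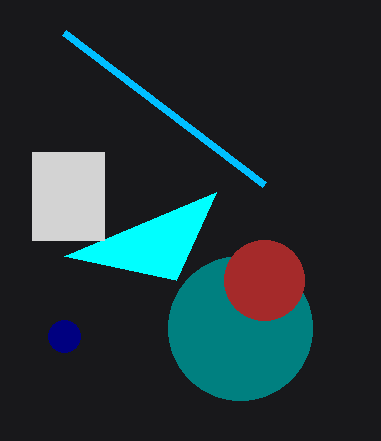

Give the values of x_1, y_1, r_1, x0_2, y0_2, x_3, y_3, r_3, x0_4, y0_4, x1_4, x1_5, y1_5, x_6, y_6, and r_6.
x_1 = 240
y_1 = 328
r_1 = 72
x0_2 = 216
y0_2 = 192
x_3 = 264
y_3 = 280
r_3 = 40
x0_4 = 32
y0_4 = 152
x1_4 = 104
x1_5 = 264
y1_5 = 184
x_6 = 64
y_6 = 336
r_6 = 16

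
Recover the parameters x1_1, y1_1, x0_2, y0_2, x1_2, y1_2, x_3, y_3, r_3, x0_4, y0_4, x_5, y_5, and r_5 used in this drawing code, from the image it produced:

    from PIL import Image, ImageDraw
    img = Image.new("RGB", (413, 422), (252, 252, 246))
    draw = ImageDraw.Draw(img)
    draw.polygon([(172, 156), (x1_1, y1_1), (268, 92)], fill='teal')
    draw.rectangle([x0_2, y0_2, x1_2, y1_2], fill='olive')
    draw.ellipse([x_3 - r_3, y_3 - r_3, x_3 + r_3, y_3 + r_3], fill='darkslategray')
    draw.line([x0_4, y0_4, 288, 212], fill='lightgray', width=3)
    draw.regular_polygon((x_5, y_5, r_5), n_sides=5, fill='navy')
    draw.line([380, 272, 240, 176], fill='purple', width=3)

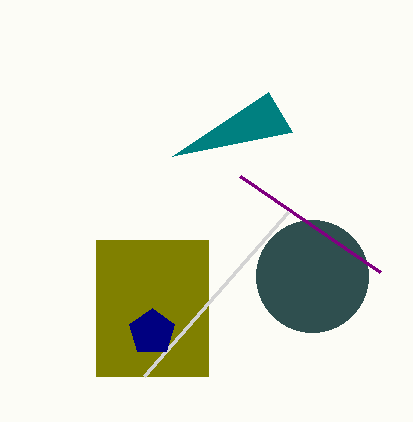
x1_1 = 292, y1_1 = 132, x0_2 = 96, y0_2 = 240, x1_2 = 208, y1_2 = 376, x_3 = 312, y_3 = 276, r_3 = 56, x0_4 = 144, y0_4 = 376, x_5 = 152, y_5 = 332, r_5 = 24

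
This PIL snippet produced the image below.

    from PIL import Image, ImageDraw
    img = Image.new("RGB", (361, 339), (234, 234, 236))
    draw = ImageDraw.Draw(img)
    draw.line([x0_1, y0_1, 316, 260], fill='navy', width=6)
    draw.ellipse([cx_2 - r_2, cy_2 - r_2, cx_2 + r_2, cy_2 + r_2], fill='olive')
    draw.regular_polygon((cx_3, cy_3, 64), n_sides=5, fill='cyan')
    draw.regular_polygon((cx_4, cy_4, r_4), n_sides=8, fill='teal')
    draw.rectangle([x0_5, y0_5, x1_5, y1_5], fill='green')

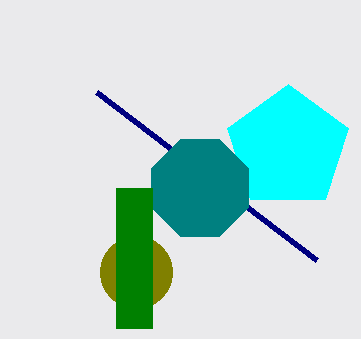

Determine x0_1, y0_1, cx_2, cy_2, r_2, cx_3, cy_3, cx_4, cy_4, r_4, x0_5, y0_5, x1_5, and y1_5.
x0_1 = 96, y0_1 = 92, cx_2 = 136, cy_2 = 272, r_2 = 36, cx_3 = 288, cy_3 = 148, cx_4 = 200, cy_4 = 188, r_4 = 52, x0_5 = 116, y0_5 = 188, x1_5 = 152, y1_5 = 328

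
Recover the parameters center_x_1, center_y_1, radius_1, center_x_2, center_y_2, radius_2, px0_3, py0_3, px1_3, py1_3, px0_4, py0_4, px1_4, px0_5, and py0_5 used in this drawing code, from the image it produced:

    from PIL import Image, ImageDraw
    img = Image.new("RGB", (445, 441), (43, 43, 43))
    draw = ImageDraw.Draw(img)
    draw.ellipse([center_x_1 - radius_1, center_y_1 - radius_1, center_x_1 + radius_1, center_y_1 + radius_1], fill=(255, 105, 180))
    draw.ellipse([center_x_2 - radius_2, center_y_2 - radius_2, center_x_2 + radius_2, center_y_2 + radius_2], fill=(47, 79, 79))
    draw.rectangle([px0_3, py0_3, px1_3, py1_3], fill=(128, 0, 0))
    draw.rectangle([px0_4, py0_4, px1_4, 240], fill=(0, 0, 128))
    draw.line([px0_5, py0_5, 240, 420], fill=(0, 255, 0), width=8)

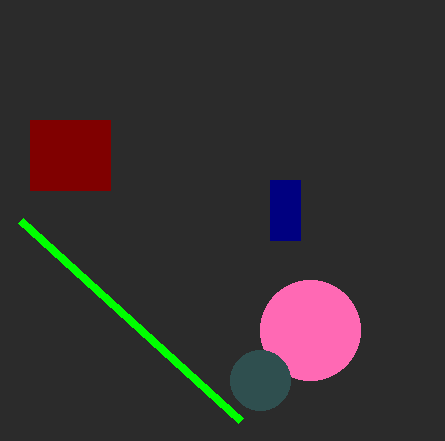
center_x_1 = 310; center_y_1 = 330; radius_1 = 50; center_x_2 = 260; center_y_2 = 380; radius_2 = 30; px0_3 = 30; py0_3 = 120; px1_3 = 110; py1_3 = 190; px0_4 = 270; py0_4 = 180; px1_4 = 300; px0_5 = 20; py0_5 = 220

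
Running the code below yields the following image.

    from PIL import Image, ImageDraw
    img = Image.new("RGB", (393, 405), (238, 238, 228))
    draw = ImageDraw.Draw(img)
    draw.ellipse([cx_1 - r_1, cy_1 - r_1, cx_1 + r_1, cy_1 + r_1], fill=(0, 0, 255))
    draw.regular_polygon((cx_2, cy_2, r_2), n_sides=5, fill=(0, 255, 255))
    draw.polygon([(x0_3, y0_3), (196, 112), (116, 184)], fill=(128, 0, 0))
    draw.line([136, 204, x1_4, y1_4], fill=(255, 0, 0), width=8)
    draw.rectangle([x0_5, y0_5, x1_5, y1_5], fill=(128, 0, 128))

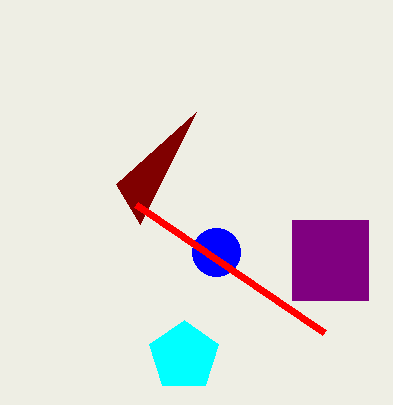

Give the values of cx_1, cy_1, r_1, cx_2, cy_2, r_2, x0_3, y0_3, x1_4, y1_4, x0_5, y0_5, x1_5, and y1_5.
cx_1 = 216
cy_1 = 252
r_1 = 24
cx_2 = 184
cy_2 = 356
r_2 = 36
x0_3 = 140
y0_3 = 224
x1_4 = 324
y1_4 = 332
x0_5 = 292
y0_5 = 220
x1_5 = 368
y1_5 = 300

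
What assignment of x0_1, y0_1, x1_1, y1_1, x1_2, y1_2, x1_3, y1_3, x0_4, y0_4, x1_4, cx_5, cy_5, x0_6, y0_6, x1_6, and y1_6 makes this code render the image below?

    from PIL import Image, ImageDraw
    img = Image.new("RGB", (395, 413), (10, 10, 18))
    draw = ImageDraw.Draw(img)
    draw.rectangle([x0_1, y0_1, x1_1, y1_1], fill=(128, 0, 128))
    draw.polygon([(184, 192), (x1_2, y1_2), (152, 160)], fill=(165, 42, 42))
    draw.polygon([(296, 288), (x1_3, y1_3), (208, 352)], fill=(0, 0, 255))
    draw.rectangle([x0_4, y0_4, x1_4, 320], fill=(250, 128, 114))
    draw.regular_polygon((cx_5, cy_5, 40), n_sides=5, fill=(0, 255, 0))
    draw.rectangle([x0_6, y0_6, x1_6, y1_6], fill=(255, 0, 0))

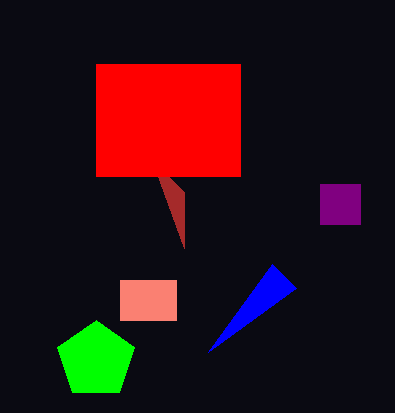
x0_1 = 320; y0_1 = 184; x1_1 = 360; y1_1 = 224; x1_2 = 184; y1_2 = 248; x1_3 = 272; y1_3 = 264; x0_4 = 120; y0_4 = 280; x1_4 = 176; cx_5 = 96; cy_5 = 360; x0_6 = 96; y0_6 = 64; x1_6 = 240; y1_6 = 176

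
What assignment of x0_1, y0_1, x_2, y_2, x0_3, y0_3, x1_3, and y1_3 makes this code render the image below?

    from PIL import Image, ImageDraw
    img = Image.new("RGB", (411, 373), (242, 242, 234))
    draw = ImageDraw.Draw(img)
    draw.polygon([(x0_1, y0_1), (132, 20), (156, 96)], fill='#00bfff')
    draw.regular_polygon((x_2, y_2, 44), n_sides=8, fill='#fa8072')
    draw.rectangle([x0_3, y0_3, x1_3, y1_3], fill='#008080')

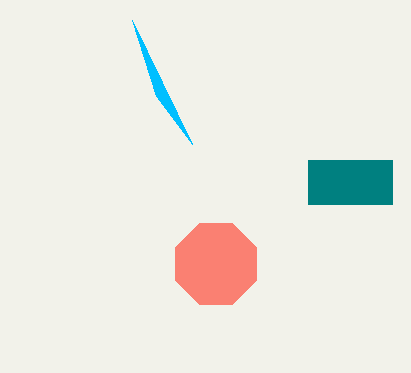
x0_1 = 192
y0_1 = 144
x_2 = 216
y_2 = 264
x0_3 = 308
y0_3 = 160
x1_3 = 392
y1_3 = 204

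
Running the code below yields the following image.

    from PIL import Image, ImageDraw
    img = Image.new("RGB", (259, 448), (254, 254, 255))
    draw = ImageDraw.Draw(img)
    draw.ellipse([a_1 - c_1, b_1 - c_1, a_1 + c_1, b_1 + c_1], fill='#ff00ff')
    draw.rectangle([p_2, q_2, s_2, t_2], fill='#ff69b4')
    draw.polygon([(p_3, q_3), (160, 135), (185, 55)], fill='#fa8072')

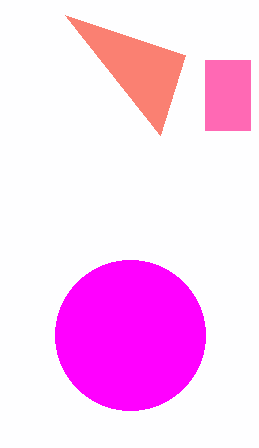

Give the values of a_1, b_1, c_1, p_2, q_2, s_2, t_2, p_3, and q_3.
a_1 = 130
b_1 = 335
c_1 = 75
p_2 = 205
q_2 = 60
s_2 = 250
t_2 = 130
p_3 = 65
q_3 = 15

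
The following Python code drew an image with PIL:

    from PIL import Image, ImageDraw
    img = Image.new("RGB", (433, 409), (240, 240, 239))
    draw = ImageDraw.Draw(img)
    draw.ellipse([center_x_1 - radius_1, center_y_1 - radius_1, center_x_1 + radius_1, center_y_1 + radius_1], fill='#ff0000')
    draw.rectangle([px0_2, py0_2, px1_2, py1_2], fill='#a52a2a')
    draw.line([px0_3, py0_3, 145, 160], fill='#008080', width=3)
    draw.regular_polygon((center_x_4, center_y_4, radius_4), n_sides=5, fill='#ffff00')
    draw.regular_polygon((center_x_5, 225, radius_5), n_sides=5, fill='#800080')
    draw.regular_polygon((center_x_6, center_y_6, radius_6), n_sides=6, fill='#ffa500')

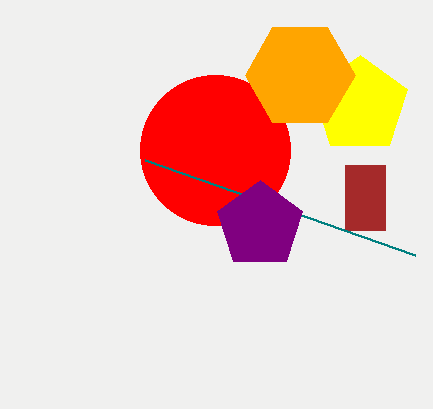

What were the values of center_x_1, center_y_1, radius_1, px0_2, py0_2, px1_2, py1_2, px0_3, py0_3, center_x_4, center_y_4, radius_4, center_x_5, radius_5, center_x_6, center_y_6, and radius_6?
center_x_1 = 215, center_y_1 = 150, radius_1 = 75, px0_2 = 345, py0_2 = 165, px1_2 = 385, py1_2 = 230, px0_3 = 415, py0_3 = 255, center_x_4 = 360, center_y_4 = 105, radius_4 = 50, center_x_5 = 260, radius_5 = 45, center_x_6 = 300, center_y_6 = 75, radius_6 = 55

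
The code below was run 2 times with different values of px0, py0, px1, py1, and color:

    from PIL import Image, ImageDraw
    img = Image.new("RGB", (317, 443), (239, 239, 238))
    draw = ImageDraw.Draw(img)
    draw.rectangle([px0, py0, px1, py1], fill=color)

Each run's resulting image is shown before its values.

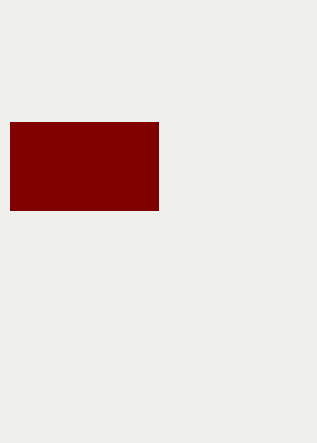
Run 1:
px0 = 10
py0 = 122
px1 = 158
py1 = 210
color = 'maroon'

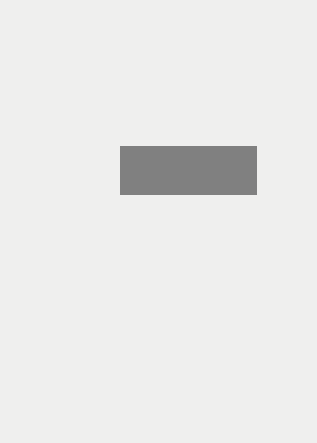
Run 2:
px0 = 120, py0 = 146, px1 = 256, py1 = 194, color = 'gray'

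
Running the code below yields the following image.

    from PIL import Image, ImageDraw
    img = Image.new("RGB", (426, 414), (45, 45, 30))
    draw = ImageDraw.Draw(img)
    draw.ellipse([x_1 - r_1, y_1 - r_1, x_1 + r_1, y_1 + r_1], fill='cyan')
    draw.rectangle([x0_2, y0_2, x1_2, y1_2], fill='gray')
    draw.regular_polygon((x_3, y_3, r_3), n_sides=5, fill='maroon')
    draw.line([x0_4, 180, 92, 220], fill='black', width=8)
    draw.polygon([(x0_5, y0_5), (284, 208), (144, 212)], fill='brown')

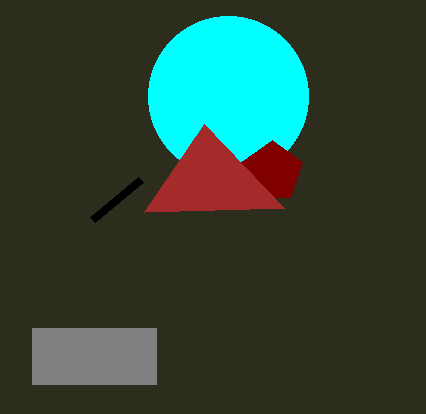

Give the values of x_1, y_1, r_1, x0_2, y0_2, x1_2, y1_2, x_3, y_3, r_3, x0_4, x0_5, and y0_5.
x_1 = 228, y_1 = 96, r_1 = 80, x0_2 = 32, y0_2 = 328, x1_2 = 156, y1_2 = 384, x_3 = 272, y_3 = 172, r_3 = 32, x0_4 = 140, x0_5 = 204, y0_5 = 124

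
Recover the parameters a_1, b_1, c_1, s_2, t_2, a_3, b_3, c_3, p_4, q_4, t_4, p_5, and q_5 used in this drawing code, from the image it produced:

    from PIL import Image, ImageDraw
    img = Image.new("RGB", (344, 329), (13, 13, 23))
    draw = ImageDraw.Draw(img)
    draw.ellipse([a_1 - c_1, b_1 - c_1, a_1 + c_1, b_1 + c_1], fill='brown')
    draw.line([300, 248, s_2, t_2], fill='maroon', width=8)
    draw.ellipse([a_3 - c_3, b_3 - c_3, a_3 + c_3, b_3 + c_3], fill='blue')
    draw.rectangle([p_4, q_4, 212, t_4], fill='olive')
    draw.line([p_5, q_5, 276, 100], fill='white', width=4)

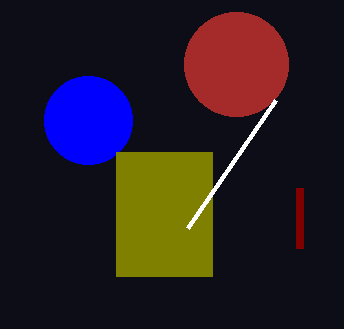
a_1 = 236; b_1 = 64; c_1 = 52; s_2 = 300; t_2 = 188; a_3 = 88; b_3 = 120; c_3 = 44; p_4 = 116; q_4 = 152; t_4 = 276; p_5 = 188; q_5 = 228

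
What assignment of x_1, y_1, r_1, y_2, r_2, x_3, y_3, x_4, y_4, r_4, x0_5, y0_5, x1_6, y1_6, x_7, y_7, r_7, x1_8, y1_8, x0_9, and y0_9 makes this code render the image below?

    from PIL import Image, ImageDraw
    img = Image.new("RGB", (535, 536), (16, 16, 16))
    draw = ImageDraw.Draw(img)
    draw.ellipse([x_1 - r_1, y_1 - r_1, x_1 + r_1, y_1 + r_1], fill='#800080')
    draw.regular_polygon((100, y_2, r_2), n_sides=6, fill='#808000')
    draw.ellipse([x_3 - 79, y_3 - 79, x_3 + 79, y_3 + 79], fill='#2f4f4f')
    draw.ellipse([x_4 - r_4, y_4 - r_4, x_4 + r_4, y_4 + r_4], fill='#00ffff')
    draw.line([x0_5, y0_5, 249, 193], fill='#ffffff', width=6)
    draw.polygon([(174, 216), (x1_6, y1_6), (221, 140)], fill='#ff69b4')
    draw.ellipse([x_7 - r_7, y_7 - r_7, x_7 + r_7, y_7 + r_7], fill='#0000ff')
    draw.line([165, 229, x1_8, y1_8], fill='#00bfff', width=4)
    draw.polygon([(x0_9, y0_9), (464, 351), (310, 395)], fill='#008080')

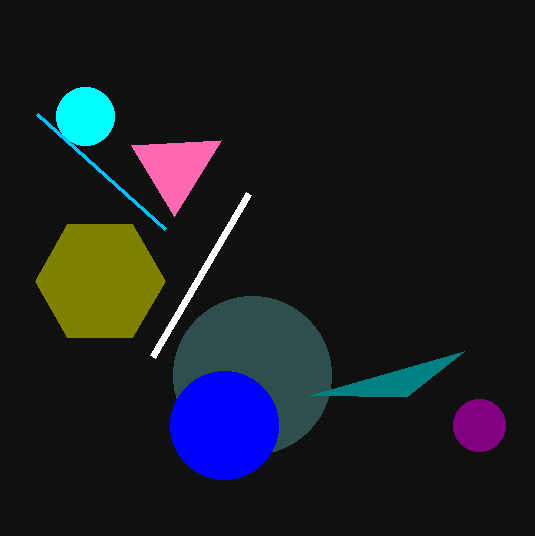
x_1 = 479; y_1 = 425; r_1 = 26; y_2 = 281; r_2 = 65; x_3 = 252; y_3 = 375; x_4 = 85; y_4 = 116; r_4 = 29; x0_5 = 153; y0_5 = 356; x1_6 = 131; y1_6 = 145; x_7 = 224; y_7 = 425; r_7 = 54; x1_8 = 37; y1_8 = 114; x0_9 = 406; y0_9 = 397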